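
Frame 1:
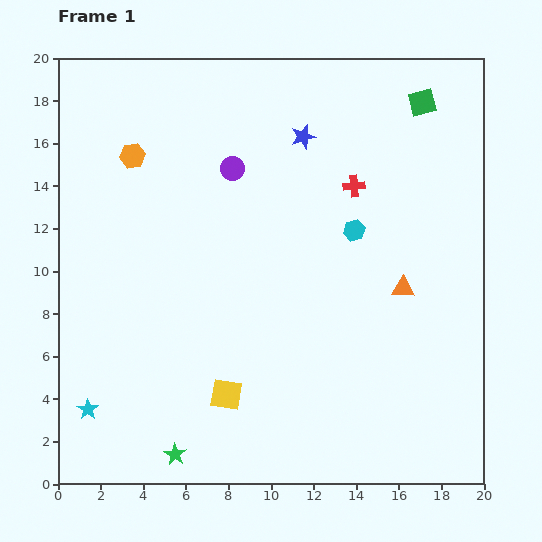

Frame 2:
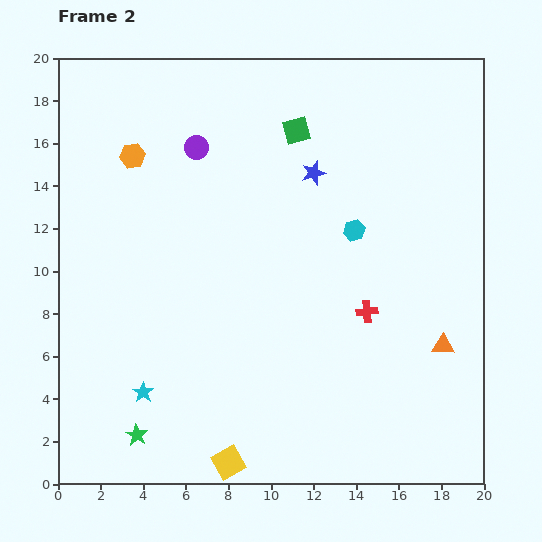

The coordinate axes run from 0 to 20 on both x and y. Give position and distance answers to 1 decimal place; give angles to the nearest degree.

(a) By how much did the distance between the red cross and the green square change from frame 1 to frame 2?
+4.1

Distance in frame 1: 5.0. Distance in frame 2: 9.1.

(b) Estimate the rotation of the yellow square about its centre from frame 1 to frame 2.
39° counter-clockwise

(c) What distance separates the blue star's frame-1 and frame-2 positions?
1.8

The blue star moved from (11.5, 16.3) to (12.0, 14.6), a distance of √(0.5² + 1.7²) ≈ 1.8.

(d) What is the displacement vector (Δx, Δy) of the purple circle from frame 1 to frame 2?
(-1.7, 1.0)

The purple circle was at (8.2, 14.8) in frame 1 and (6.5, 15.8) in frame 2.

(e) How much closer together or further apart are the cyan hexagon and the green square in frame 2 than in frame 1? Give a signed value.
-1.4

Distance in frame 1: 6.8. Distance in frame 2: 5.4.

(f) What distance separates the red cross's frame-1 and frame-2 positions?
5.9

The red cross moved from (13.9, 14.0) to (14.5, 8.1), a distance of √(0.6² + 5.9²) ≈ 5.9.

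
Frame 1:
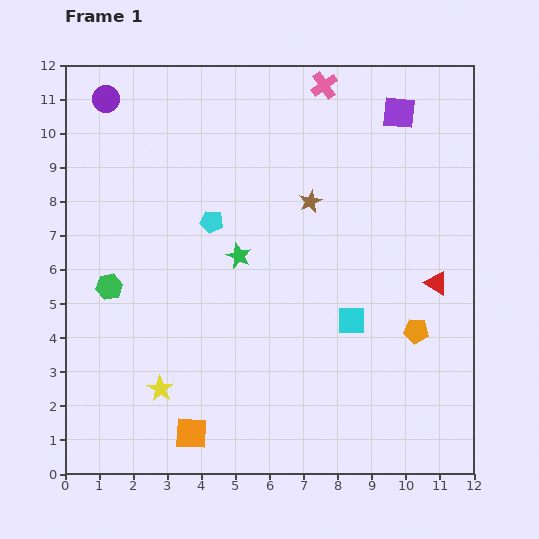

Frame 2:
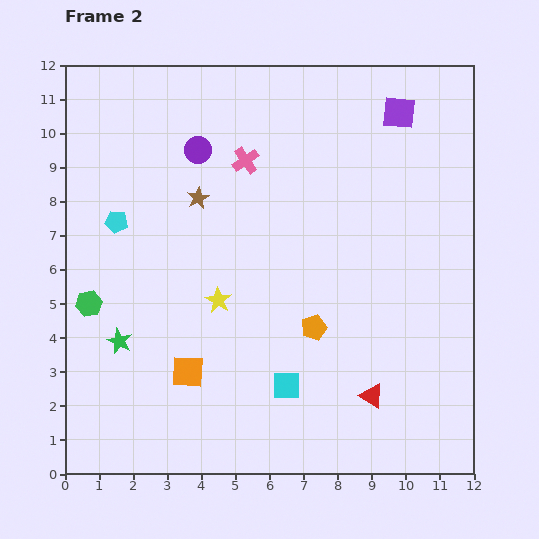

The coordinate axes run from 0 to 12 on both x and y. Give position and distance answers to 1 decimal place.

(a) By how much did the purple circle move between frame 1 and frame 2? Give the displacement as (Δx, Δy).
(2.7, -1.5)

The purple circle was at (1.2, 11.0) in frame 1 and (3.9, 9.5) in frame 2.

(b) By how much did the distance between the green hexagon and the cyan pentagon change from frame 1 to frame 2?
-1.1

Distance in frame 1: 3.6. Distance in frame 2: 2.5.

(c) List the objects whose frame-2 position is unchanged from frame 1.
the purple square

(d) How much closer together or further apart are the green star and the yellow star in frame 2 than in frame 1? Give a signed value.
-1.4

Distance in frame 1: 4.5. Distance in frame 2: 3.1.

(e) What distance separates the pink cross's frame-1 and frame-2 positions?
3.2

The pink cross moved from (7.6, 11.4) to (5.3, 9.2), a distance of √(2.3² + 2.2²) ≈ 3.2.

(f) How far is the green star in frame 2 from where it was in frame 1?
4.3

The green star moved from (5.1, 6.4) to (1.6, 3.9), a distance of √(3.5² + 2.5²) ≈ 4.3.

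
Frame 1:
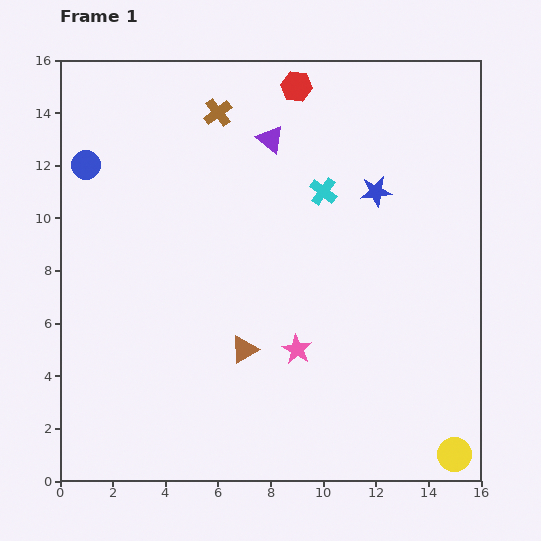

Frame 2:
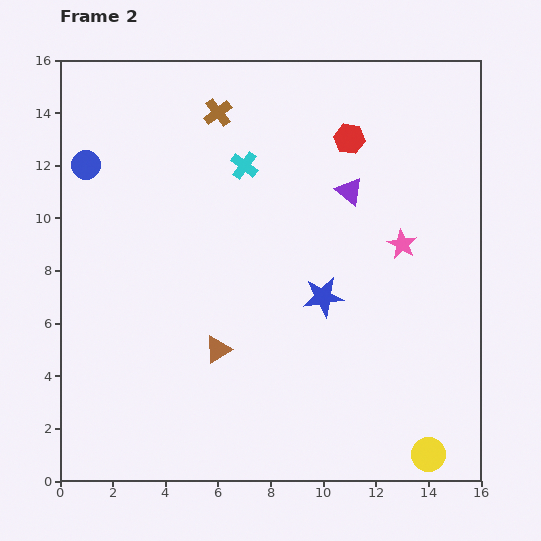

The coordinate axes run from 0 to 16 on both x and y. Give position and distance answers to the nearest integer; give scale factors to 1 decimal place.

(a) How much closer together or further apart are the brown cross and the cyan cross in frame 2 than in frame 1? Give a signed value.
-3

Distance in frame 1: 5. Distance in frame 2: 2.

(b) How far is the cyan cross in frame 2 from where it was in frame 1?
3

The cyan cross moved from (10, 11) to (7, 12), a distance of √(3² + 1²) ≈ 3.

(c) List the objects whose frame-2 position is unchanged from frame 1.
the blue circle, the brown cross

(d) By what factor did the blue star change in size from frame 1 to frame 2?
1.3×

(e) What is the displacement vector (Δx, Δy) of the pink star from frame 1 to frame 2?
(4, 4)

The pink star was at (9, 5) in frame 1 and (13, 9) in frame 2.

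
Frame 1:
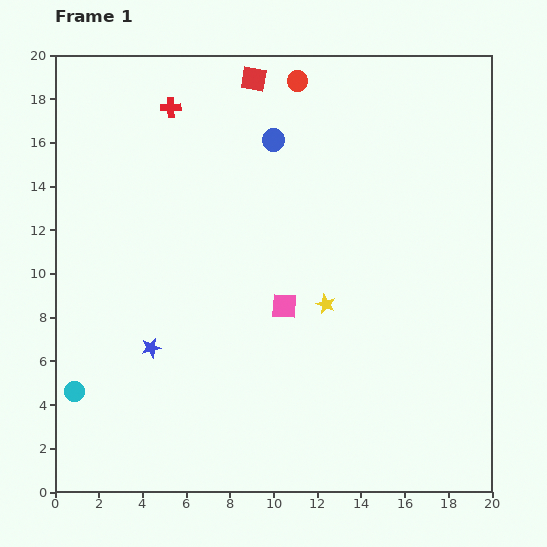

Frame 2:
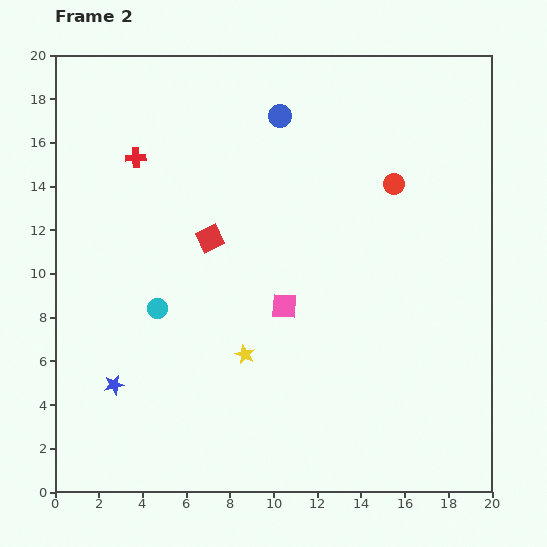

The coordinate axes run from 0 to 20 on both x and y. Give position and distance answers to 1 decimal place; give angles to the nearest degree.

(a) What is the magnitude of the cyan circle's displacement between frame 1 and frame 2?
5.4

The cyan circle moved from (0.9, 4.6) to (4.7, 8.4), a distance of √(3.8² + 3.8²) ≈ 5.4.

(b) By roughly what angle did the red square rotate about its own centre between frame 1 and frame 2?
36° counter-clockwise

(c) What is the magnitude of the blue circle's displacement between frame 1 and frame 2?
1.1

The blue circle moved from (10.0, 16.1) to (10.3, 17.2), a distance of √(0.3² + 1.1²) ≈ 1.1.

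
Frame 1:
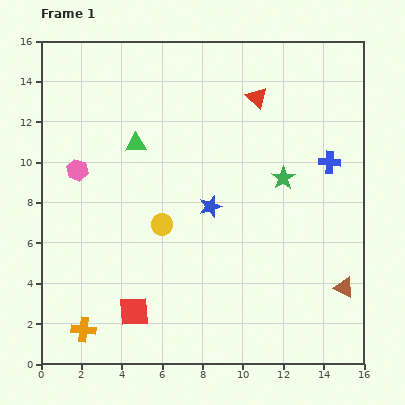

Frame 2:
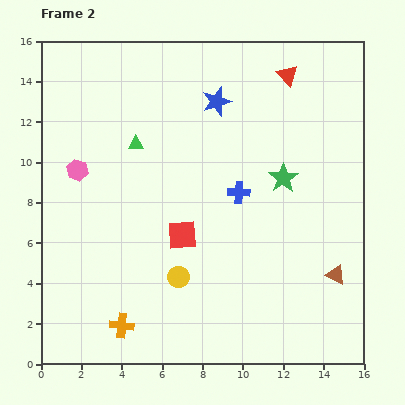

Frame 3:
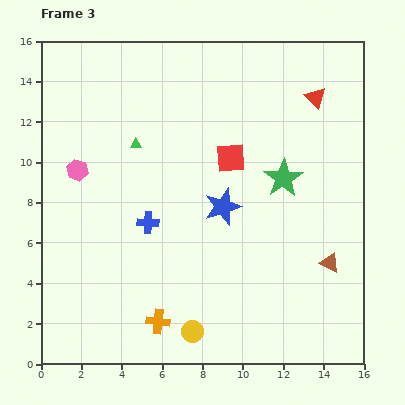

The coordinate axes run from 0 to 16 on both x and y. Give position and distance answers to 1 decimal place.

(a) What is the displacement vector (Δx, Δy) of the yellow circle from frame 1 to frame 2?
(0.8, -2.6)

The yellow circle was at (6.0, 6.9) in frame 1 and (6.8, 4.3) in frame 2.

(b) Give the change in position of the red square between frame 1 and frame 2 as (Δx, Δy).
(2.4, 3.8)

The red square was at (4.6, 2.6) in frame 1 and (7.0, 6.4) in frame 2.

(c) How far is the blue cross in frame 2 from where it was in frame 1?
4.7

The blue cross moved from (14.3, 10.0) to (9.8, 8.5), a distance of √(4.5² + 1.5²) ≈ 4.7.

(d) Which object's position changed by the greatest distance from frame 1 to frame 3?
the blue cross

(moved 9.5; next 9.0)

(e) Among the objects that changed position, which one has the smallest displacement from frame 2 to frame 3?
the brown triangle

(moved 0.7)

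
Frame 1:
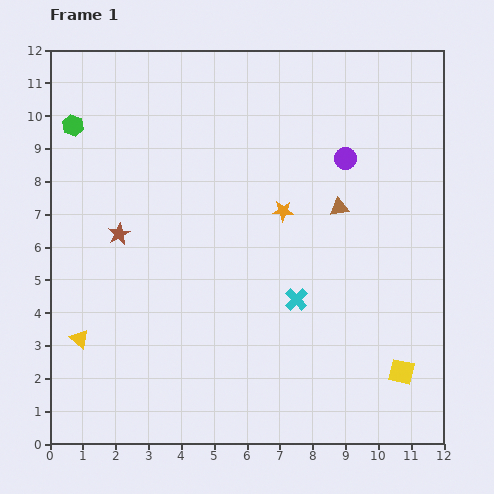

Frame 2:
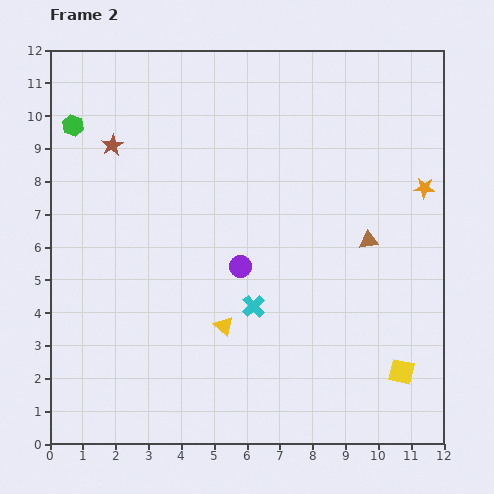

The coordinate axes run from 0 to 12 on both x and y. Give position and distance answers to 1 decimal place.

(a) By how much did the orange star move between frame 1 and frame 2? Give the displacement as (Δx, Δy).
(4.3, 0.7)

The orange star was at (7.1, 7.1) in frame 1 and (11.4, 7.8) in frame 2.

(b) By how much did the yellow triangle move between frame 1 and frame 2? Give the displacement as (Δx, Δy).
(4.4, 0.4)

The yellow triangle was at (0.9, 3.2) in frame 1 and (5.3, 3.6) in frame 2.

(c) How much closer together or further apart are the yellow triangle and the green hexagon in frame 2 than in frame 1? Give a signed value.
+1.1

Distance in frame 1: 6.5. Distance in frame 2: 7.6.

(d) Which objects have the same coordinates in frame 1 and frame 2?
the yellow square, the green hexagon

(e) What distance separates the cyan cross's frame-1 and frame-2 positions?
1.3

The cyan cross moved from (7.5, 4.4) to (6.2, 4.2), a distance of √(1.3² + 0.2²) ≈ 1.3.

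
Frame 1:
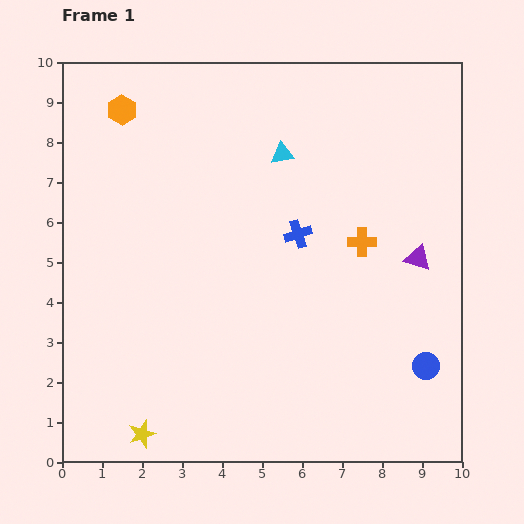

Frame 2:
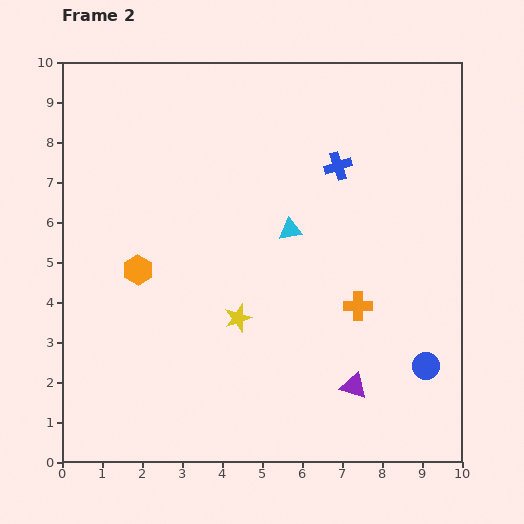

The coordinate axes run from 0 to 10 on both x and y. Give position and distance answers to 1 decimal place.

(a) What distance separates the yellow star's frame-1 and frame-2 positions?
3.8

The yellow star moved from (2.0, 0.7) to (4.4, 3.6), a distance of √(2.4² + 2.9²) ≈ 3.8.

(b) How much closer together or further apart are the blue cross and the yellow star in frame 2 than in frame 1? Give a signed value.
-1.8

Distance in frame 1: 6.3. Distance in frame 2: 4.5.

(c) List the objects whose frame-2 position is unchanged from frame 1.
the blue circle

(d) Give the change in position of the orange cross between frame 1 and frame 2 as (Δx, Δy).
(-0.1, -1.6)

The orange cross was at (7.5, 5.5) in frame 1 and (7.4, 3.9) in frame 2.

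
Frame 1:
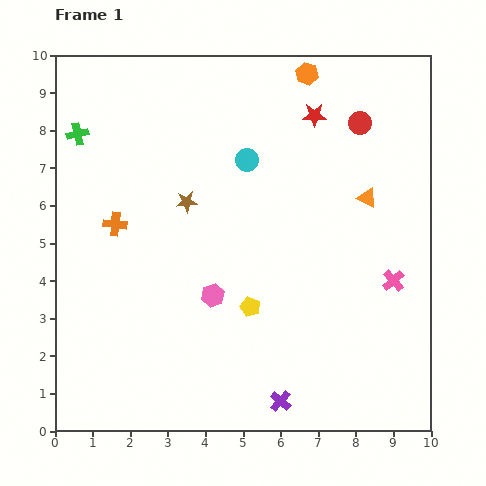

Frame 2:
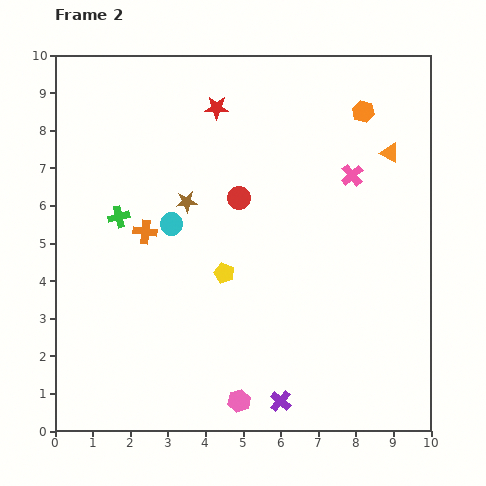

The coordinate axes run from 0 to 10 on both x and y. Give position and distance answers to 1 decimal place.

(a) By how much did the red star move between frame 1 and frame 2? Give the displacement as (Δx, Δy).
(-2.6, 0.2)

The red star was at (6.9, 8.4) in frame 1 and (4.3, 8.6) in frame 2.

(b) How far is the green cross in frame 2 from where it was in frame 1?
2.5

The green cross moved from (0.6, 7.9) to (1.7, 5.7), a distance of √(1.1² + 2.2²) ≈ 2.5.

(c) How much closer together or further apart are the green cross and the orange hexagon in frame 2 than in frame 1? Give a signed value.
+0.8

Distance in frame 1: 6.3. Distance in frame 2: 7.1.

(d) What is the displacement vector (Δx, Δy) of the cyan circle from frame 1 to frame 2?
(-2.0, -1.7)

The cyan circle was at (5.1, 7.2) in frame 1 and (3.1, 5.5) in frame 2.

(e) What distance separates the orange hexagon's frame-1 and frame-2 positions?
1.8

The orange hexagon moved from (6.7, 9.5) to (8.2, 8.5), a distance of √(1.5² + 1.0²) ≈ 1.8.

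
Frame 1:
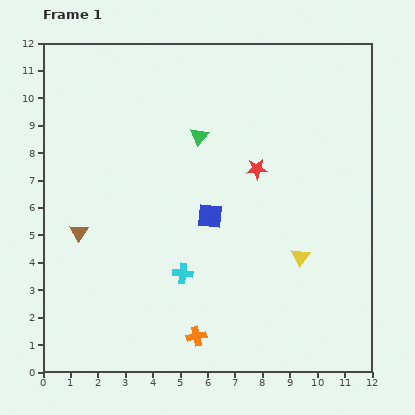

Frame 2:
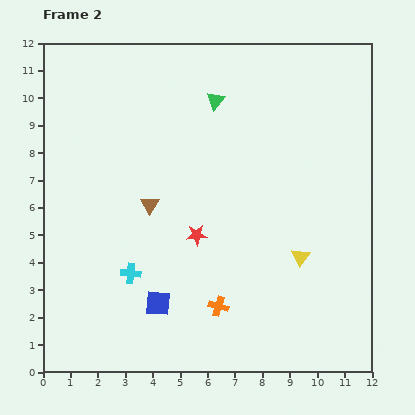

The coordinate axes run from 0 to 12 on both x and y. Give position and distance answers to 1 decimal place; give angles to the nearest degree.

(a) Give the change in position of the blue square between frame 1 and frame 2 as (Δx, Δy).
(-1.9, -3.2)

The blue square was at (6.1, 5.7) in frame 1 and (4.2, 2.5) in frame 2.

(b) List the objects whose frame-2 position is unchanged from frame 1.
the yellow triangle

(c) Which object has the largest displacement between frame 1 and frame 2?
the blue square

(moved 3.7; next 3.3)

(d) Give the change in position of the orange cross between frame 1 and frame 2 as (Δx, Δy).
(0.8, 1.1)

The orange cross was at (5.6, 1.3) in frame 1 and (6.4, 2.4) in frame 2.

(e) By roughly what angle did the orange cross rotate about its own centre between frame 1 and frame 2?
28° clockwise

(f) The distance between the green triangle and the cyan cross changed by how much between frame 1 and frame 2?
+2.0

Distance in frame 1: 5.0. Distance in frame 2: 7.0.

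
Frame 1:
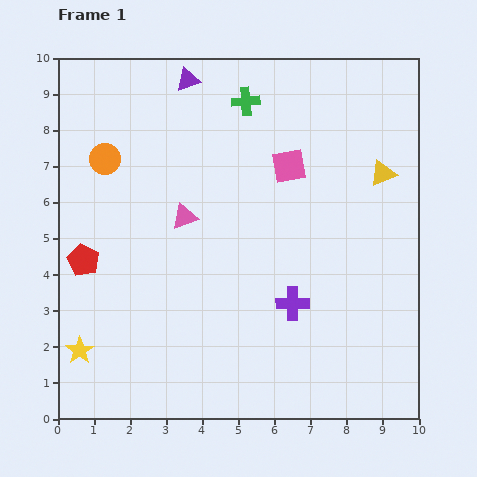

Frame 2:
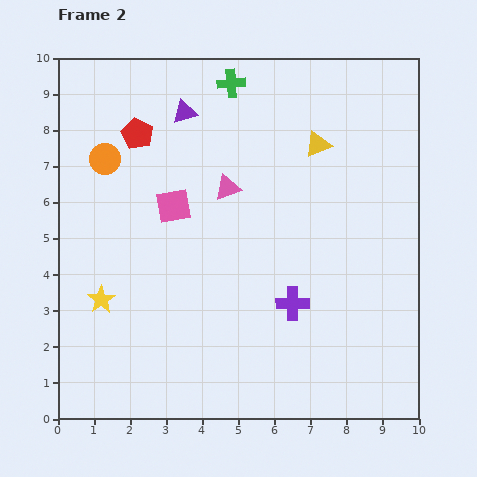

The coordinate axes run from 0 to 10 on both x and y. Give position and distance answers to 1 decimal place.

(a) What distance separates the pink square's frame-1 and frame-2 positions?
3.4

The pink square moved from (6.4, 7.0) to (3.2, 5.9), a distance of √(3.2² + 1.1²) ≈ 3.4.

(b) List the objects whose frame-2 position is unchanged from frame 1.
the purple cross, the orange circle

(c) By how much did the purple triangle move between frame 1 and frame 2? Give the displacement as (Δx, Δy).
(-0.1, -0.9)

The purple triangle was at (3.6, 9.4) in frame 1 and (3.5, 8.5) in frame 2.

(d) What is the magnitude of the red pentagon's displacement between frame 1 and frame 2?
3.8

The red pentagon moved from (0.7, 4.4) to (2.2, 7.9), a distance of √(1.5² + 3.5²) ≈ 3.8.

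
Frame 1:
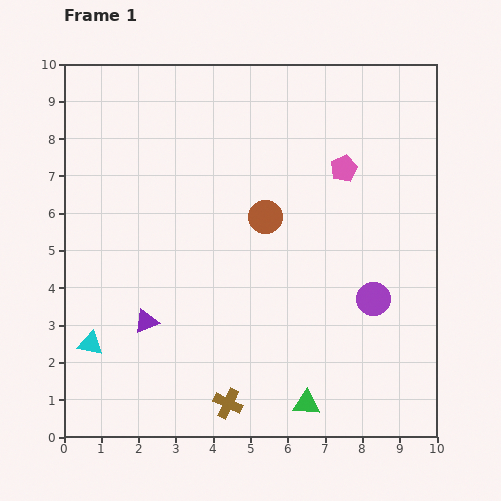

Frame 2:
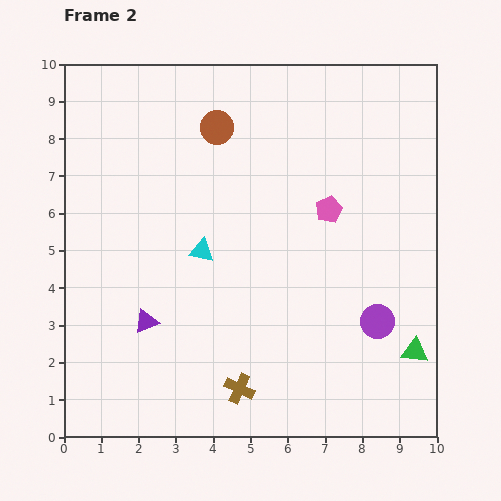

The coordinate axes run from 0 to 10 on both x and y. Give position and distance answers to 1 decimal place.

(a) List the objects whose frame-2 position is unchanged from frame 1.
the purple triangle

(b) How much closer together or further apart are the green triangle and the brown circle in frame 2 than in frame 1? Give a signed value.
+2.9

Distance in frame 1: 5.1. Distance in frame 2: 8.0.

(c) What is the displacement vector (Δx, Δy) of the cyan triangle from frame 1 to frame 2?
(3.0, 2.5)

The cyan triangle was at (0.7, 2.5) in frame 1 and (3.7, 5.0) in frame 2.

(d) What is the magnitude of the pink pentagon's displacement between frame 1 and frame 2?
1.2

The pink pentagon moved from (7.5, 7.2) to (7.1, 6.1), a distance of √(0.4² + 1.1²) ≈ 1.2.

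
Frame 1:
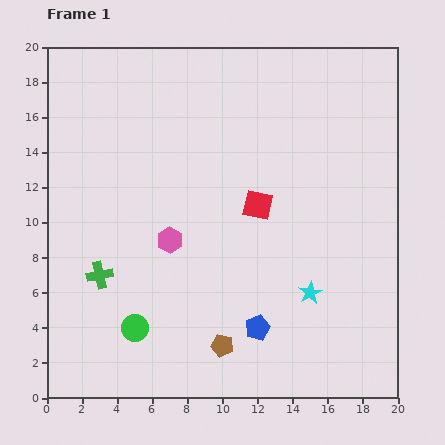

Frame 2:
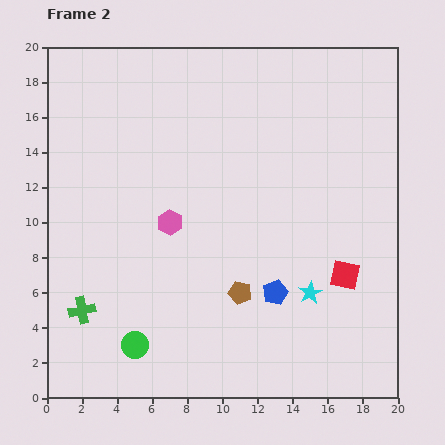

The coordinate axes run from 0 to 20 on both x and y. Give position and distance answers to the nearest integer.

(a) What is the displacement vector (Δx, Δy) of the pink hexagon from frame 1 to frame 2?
(0, 1)

The pink hexagon was at (7, 9) in frame 1 and (7, 10) in frame 2.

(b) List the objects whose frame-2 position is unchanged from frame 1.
the cyan star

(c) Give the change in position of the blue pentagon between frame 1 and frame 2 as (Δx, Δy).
(1, 2)

The blue pentagon was at (12, 4) in frame 1 and (13, 6) in frame 2.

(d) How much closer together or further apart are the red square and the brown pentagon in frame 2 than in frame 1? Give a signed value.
-2

Distance in frame 1: 8. Distance in frame 2: 6.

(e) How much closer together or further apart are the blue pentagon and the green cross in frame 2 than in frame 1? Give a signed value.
+2

Distance in frame 1: 9. Distance in frame 2: 11.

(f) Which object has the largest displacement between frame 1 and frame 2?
the red square

(moved 6; next 3)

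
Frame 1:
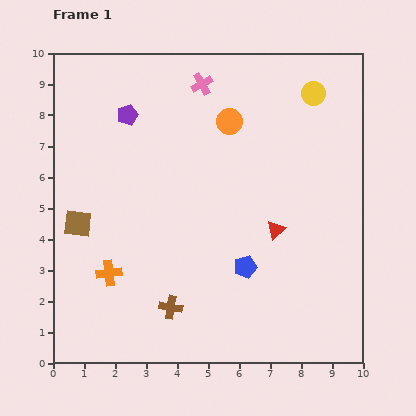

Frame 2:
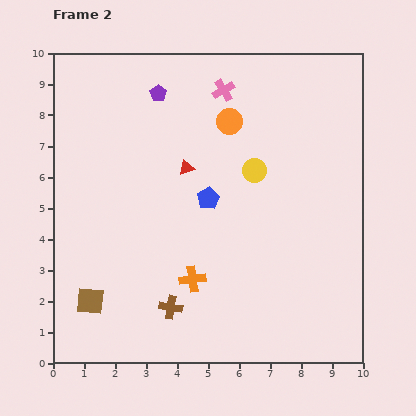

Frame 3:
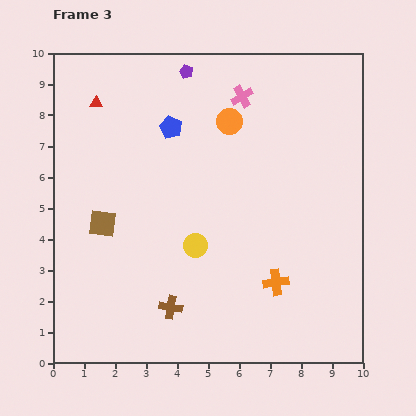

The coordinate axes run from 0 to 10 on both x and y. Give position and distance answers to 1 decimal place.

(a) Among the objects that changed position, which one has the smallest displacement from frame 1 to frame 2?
the pink cross

(moved 0.7)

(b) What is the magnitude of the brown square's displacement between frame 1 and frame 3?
0.8

The brown square moved from (0.8, 4.5) to (1.6, 4.5), a distance of √(0.8² + 0.0²) ≈ 0.8.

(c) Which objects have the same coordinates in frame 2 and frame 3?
the orange circle, the brown cross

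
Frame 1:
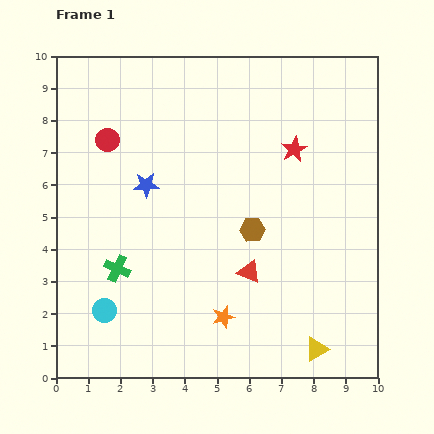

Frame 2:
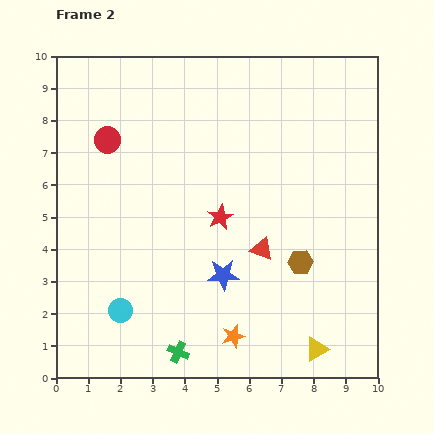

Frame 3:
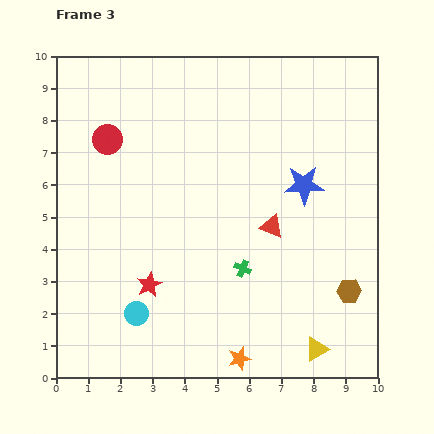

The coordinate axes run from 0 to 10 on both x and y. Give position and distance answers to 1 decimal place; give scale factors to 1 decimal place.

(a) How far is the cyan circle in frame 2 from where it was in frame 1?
0.5

The cyan circle moved from (1.5, 2.1) to (2.0, 2.1), a distance of √(0.5² + 0.0²) ≈ 0.5.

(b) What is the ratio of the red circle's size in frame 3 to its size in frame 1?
1.3×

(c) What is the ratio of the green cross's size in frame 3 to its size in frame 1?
0.7×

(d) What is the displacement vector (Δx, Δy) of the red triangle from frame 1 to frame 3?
(0.7, 1.4)

The red triangle was at (6.0, 3.3) in frame 1 and (6.7, 4.7) in frame 3.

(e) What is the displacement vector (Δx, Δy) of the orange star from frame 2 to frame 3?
(0.2, -0.7)

The orange star was at (5.5, 1.3) in frame 2 and (5.7, 0.6) in frame 3.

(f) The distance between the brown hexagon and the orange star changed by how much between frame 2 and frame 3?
+0.9

Distance in frame 2: 3.1. Distance in frame 3: 4.0.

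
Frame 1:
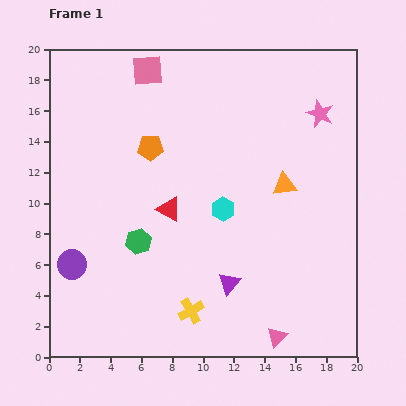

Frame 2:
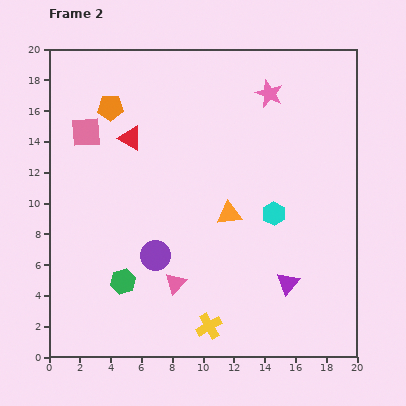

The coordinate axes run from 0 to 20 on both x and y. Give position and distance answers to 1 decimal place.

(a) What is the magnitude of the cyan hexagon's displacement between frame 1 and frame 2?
3.3

The cyan hexagon moved from (11.3, 9.6) to (14.6, 9.3), a distance of √(3.3² + 0.3²) ≈ 3.3.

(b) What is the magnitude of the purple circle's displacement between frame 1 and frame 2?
5.4

The purple circle moved from (1.5, 6.0) to (6.9, 6.6), a distance of √(5.4² + 0.6²) ≈ 5.4.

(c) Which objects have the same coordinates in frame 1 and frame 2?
none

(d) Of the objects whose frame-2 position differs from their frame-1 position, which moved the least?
the yellow cross

(moved 1.6)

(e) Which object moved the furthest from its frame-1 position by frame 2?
the pink triangle

(moved 7.5; next 5.7)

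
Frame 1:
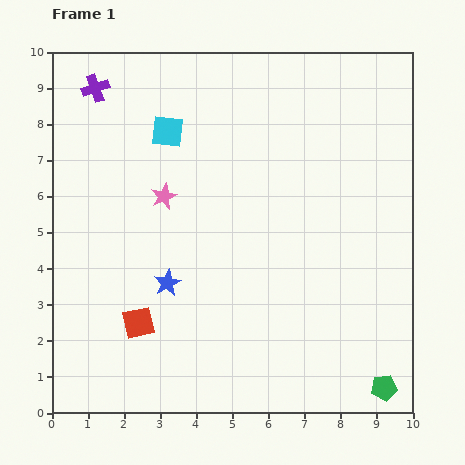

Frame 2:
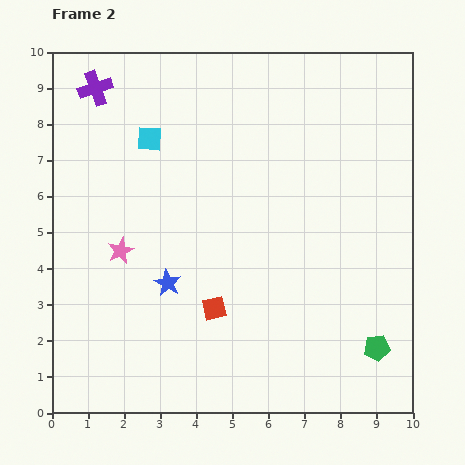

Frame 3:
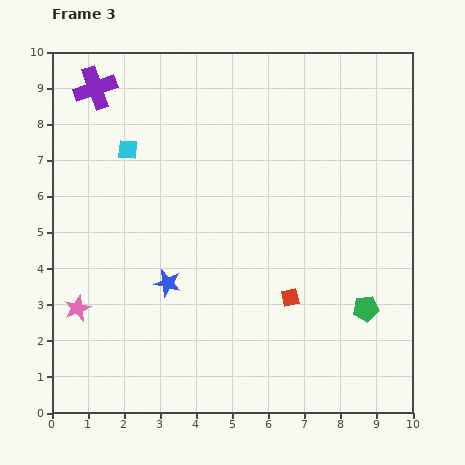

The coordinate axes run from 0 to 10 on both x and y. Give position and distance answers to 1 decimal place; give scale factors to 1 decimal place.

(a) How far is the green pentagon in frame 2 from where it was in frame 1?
1.1

The green pentagon moved from (9.2, 0.7) to (9.0, 1.8), a distance of √(0.2² + 1.1²) ≈ 1.1.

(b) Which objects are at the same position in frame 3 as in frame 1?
the blue star, the purple cross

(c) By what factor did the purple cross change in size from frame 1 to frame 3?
1.5×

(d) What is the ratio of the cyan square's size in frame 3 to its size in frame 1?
0.6×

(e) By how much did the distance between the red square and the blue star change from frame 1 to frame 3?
+2.0

Distance in frame 1: 1.4. Distance in frame 3: 3.4.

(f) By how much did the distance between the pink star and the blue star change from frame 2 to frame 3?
+1.0

Distance in frame 2: 1.6. Distance in frame 3: 2.6.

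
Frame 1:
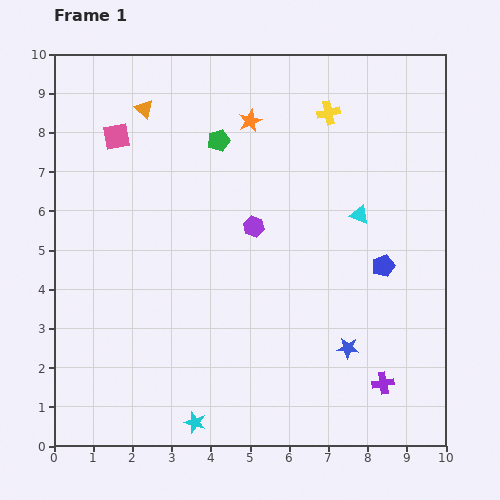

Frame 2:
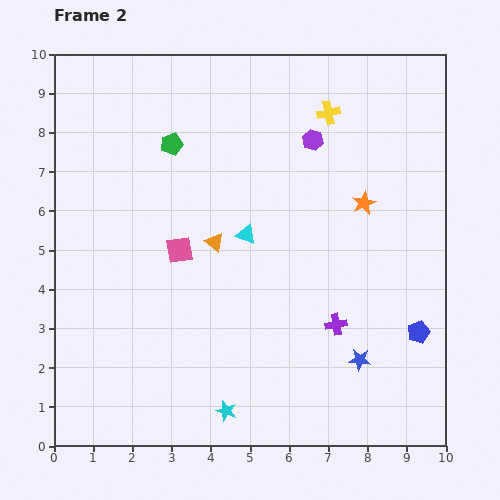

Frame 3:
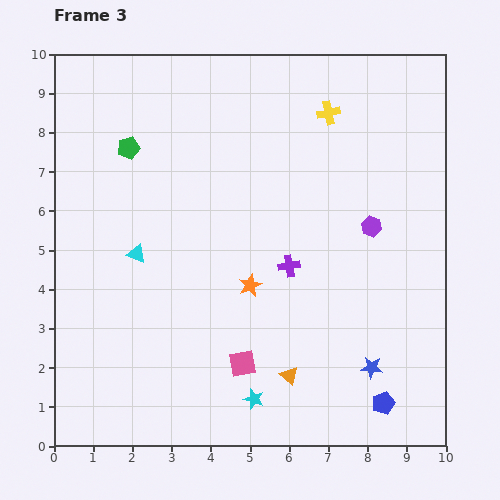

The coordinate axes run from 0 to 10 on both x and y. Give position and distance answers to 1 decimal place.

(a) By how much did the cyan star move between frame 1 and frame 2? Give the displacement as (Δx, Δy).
(0.8, 0.3)

The cyan star was at (3.6, 0.6) in frame 1 and (4.4, 0.9) in frame 2.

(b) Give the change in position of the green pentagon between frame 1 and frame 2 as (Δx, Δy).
(-1.2, -0.1)

The green pentagon was at (4.2, 7.8) in frame 1 and (3.0, 7.7) in frame 2.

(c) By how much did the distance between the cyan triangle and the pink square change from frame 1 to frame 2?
-4.8

Distance in frame 1: 6.5. Distance in frame 2: 1.7.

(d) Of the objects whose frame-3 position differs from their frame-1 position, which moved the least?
the blue star

(moved 0.8)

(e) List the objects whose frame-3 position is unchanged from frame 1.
the yellow cross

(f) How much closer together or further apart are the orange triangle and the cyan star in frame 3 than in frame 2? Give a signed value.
-3.2

Distance in frame 2: 4.3. Distance in frame 3: 1.1.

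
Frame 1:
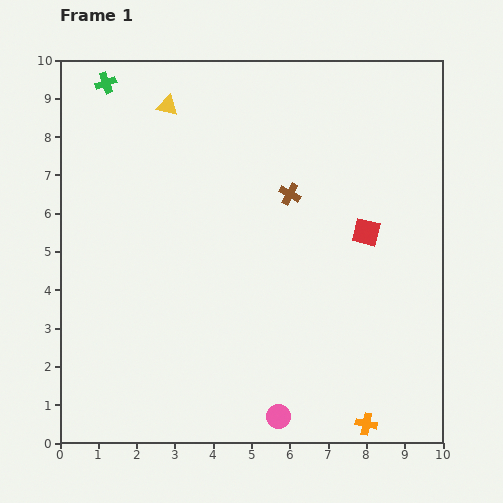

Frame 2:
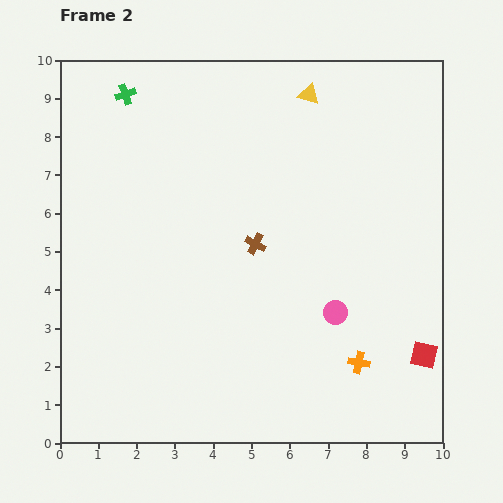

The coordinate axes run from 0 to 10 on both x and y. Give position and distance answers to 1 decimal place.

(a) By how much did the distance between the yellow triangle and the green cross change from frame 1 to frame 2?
+3.1

Distance in frame 1: 1.7. Distance in frame 2: 4.8.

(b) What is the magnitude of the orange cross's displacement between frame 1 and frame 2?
1.6

The orange cross moved from (8.0, 0.5) to (7.8, 2.1), a distance of √(0.2² + 1.6²) ≈ 1.6.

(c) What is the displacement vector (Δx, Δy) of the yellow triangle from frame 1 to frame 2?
(3.7, 0.3)

The yellow triangle was at (2.8, 8.8) in frame 1 and (6.5, 9.1) in frame 2.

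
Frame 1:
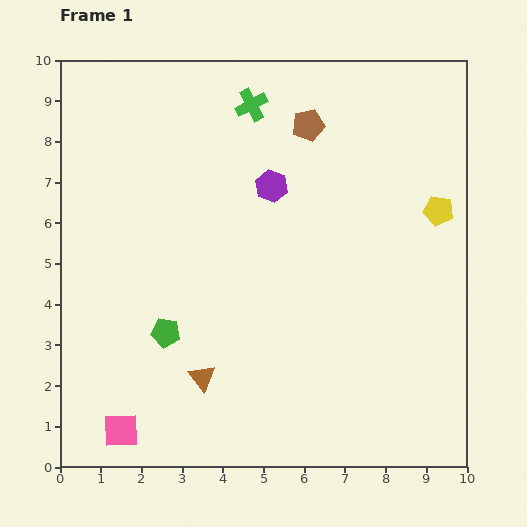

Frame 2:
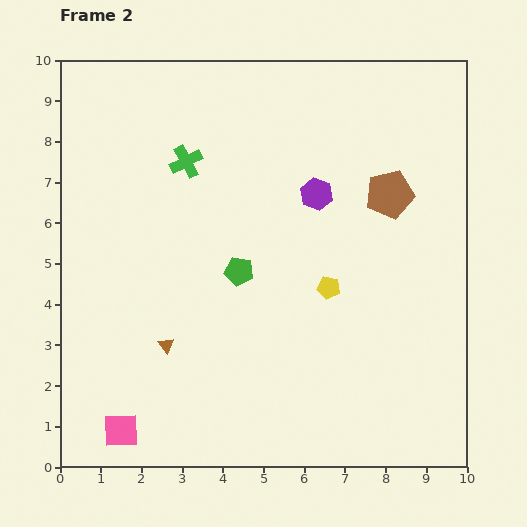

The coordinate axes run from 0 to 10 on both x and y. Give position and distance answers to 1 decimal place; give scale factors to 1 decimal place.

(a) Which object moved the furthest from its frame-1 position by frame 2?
the yellow pentagon

(moved 3.3; next 2.6)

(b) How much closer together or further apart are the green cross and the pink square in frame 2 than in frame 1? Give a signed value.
-1.8

Distance in frame 1: 8.6. Distance in frame 2: 6.8.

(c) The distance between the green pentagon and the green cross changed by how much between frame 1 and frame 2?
-3.0

Distance in frame 1: 6.0. Distance in frame 2: 3.0.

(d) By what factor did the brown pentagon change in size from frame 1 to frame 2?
1.5×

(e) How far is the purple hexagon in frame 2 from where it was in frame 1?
1.1

The purple hexagon moved from (5.2, 6.9) to (6.3, 6.7), a distance of √(1.1² + 0.2²) ≈ 1.1.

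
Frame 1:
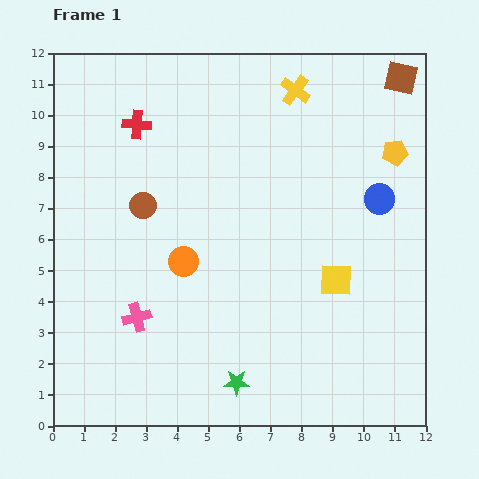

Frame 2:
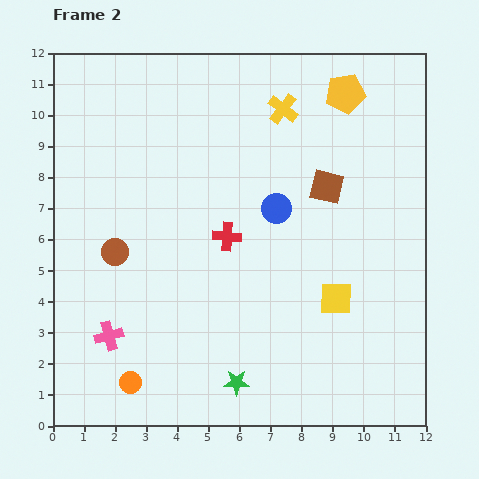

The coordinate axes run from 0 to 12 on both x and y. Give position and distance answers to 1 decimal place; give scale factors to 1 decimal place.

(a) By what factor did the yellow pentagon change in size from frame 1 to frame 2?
1.6×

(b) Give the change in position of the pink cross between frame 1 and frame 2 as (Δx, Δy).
(-0.9, -0.6)

The pink cross was at (2.7, 3.5) in frame 1 and (1.8, 2.9) in frame 2.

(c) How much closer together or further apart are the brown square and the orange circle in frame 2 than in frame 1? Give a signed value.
-0.3

Distance in frame 1: 9.2. Distance in frame 2: 8.9.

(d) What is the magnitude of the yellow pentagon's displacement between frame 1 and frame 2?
2.5

The yellow pentagon moved from (11.0, 8.8) to (9.4, 10.7), a distance of √(1.6² + 1.9²) ≈ 2.5.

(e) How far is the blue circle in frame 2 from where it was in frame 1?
3.3

The blue circle moved from (10.5, 7.3) to (7.2, 7.0), a distance of √(3.3² + 0.3²) ≈ 3.3.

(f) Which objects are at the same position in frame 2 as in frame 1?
the green star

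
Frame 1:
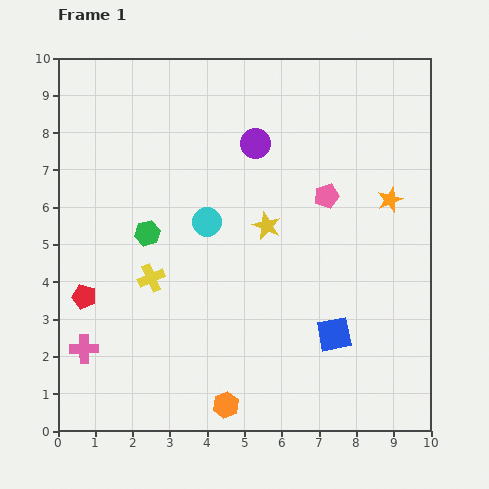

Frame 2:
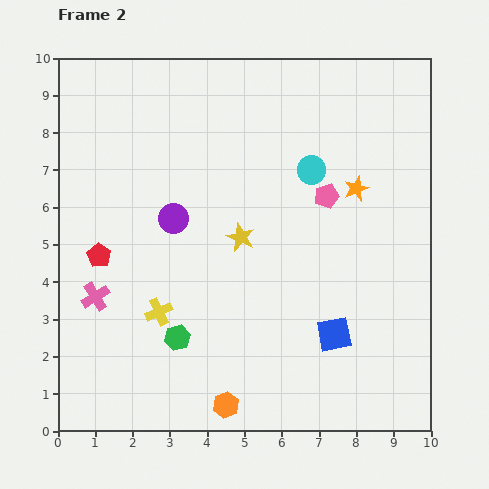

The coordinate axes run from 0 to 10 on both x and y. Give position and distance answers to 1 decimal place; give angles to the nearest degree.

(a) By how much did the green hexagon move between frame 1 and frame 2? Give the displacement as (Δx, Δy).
(0.8, -2.8)

The green hexagon was at (2.4, 5.3) in frame 1 and (3.2, 2.5) in frame 2.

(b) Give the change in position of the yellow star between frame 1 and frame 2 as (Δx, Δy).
(-0.7, -0.3)

The yellow star was at (5.6, 5.5) in frame 1 and (4.9, 5.2) in frame 2.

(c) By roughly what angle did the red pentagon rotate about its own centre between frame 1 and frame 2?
16° clockwise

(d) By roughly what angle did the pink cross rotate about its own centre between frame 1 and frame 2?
30° counter-clockwise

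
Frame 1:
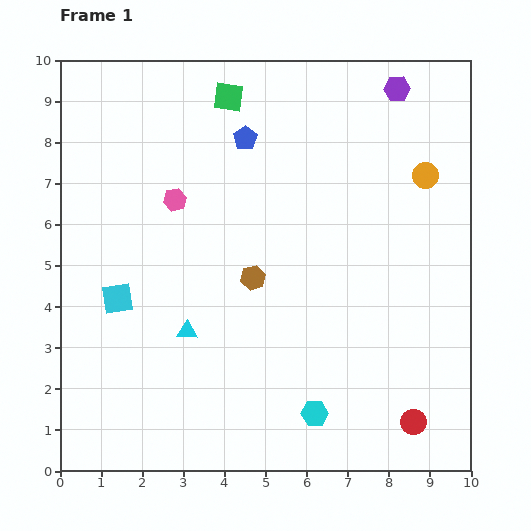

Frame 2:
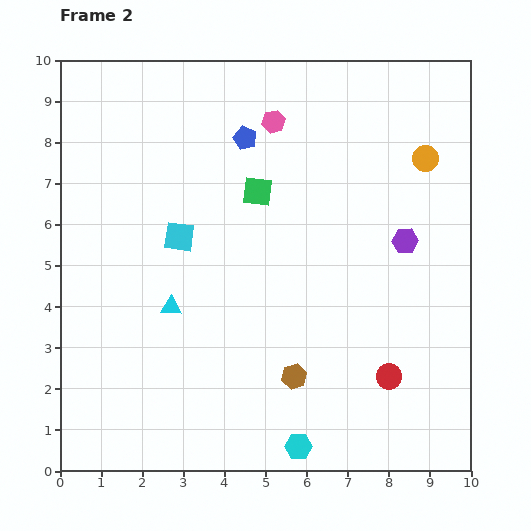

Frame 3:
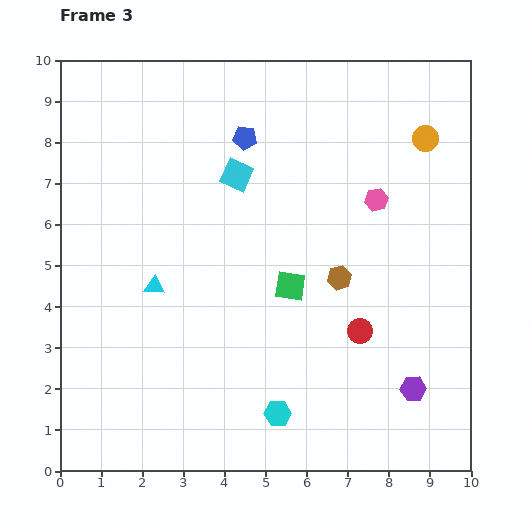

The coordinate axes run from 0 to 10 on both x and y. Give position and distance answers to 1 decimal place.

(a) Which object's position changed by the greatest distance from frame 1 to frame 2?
the purple hexagon

(moved 3.7; next 3.1)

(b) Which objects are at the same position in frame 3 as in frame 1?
the blue pentagon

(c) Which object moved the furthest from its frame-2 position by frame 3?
the purple hexagon

(moved 3.6; next 3.1)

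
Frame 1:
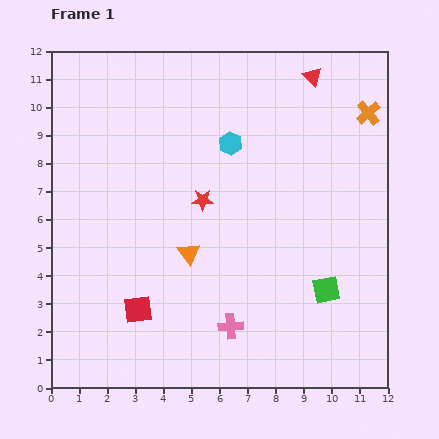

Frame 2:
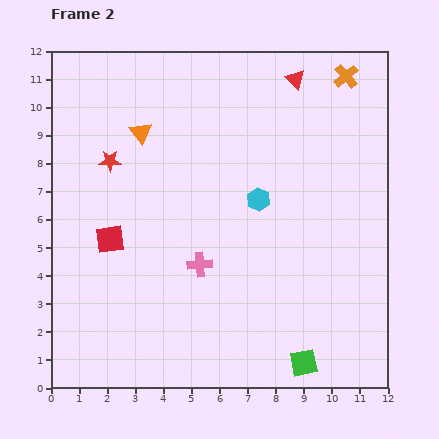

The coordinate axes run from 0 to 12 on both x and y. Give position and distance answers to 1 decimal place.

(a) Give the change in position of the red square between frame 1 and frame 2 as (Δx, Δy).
(-1.0, 2.5)

The red square was at (3.1, 2.8) in frame 1 and (2.1, 5.3) in frame 2.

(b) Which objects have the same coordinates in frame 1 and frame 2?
none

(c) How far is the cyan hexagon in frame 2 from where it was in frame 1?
2.2

The cyan hexagon moved from (6.4, 8.7) to (7.4, 6.7), a distance of √(1.0² + 2.0²) ≈ 2.2.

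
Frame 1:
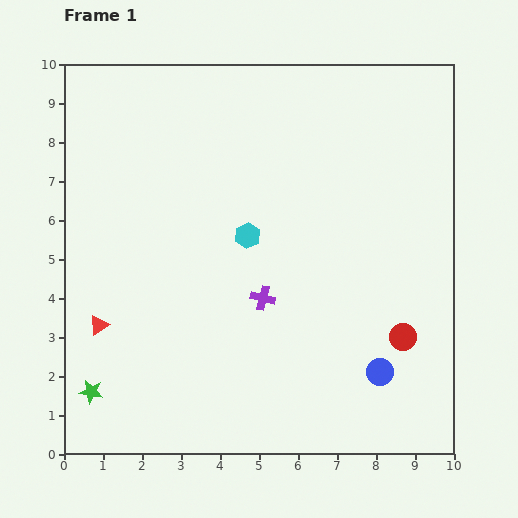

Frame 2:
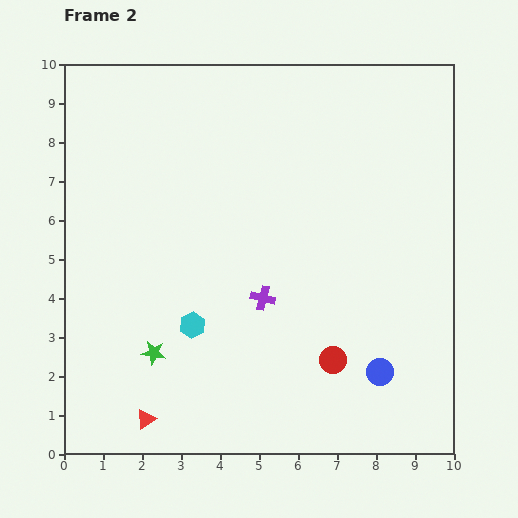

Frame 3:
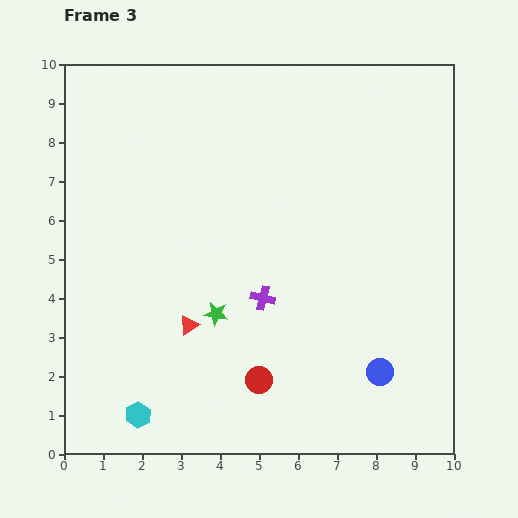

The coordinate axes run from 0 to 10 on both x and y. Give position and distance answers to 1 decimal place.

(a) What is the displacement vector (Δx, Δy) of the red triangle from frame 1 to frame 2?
(1.2, -2.4)

The red triangle was at (0.9, 3.3) in frame 1 and (2.1, 0.9) in frame 2.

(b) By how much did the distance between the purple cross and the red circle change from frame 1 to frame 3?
-1.6

Distance in frame 1: 3.7. Distance in frame 3: 2.1.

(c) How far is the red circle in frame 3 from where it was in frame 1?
3.9

The red circle moved from (8.7, 3.0) to (5.0, 1.9), a distance of √(3.7² + 1.1²) ≈ 3.9.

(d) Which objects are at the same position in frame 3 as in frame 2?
the purple cross, the blue circle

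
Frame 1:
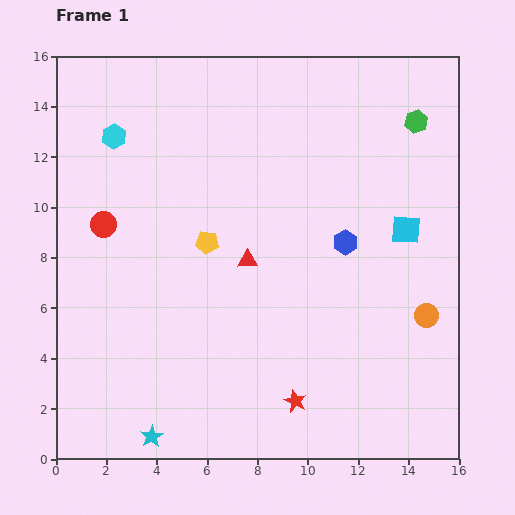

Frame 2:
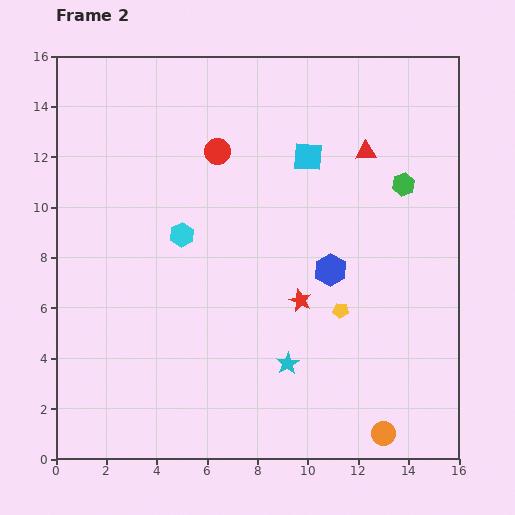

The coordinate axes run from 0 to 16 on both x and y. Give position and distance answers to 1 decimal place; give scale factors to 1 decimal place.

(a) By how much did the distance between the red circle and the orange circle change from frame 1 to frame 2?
-0.3

Distance in frame 1: 13.3. Distance in frame 2: 13.0.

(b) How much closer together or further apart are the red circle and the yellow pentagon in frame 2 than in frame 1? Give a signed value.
+3.8

Distance in frame 1: 4.2. Distance in frame 2: 8.0.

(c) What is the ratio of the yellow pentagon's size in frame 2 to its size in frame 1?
0.7×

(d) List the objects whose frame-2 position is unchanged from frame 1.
none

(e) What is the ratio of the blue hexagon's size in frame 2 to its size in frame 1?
1.3×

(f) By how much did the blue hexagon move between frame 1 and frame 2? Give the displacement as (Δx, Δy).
(-0.6, -1.1)

The blue hexagon was at (11.5, 8.6) in frame 1 and (10.9, 7.5) in frame 2.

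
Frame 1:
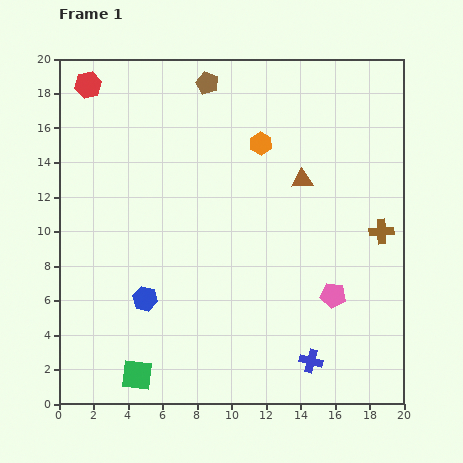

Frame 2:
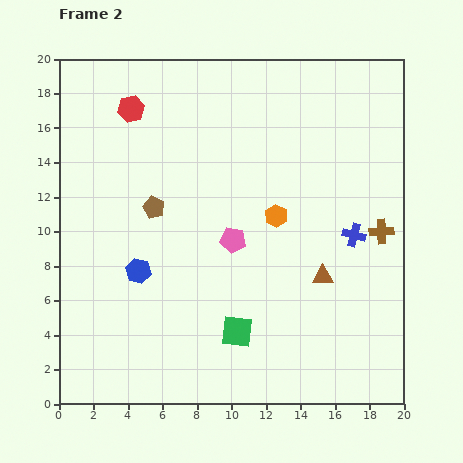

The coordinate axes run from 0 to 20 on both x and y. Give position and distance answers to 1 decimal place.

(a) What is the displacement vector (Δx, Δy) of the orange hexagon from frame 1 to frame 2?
(0.9, -4.2)

The orange hexagon was at (11.7, 15.1) in frame 1 and (12.6, 10.9) in frame 2.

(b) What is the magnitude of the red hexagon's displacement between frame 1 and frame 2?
2.9

The red hexagon moved from (1.7, 18.5) to (4.2, 17.1), a distance of √(2.5² + 1.4²) ≈ 2.9.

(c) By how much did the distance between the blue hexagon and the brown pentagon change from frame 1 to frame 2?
-9.2

Distance in frame 1: 13.0. Distance in frame 2: 3.8.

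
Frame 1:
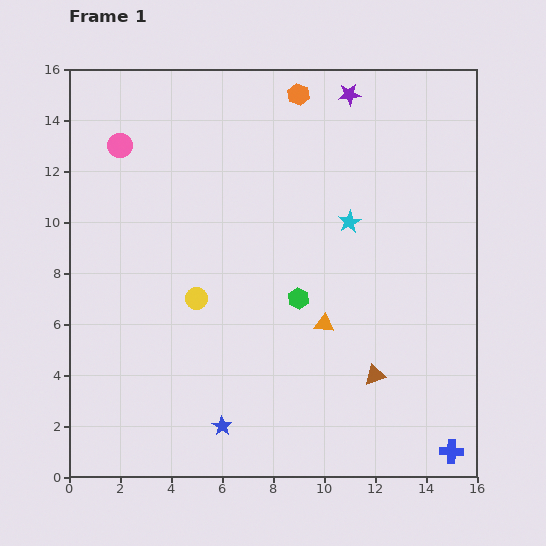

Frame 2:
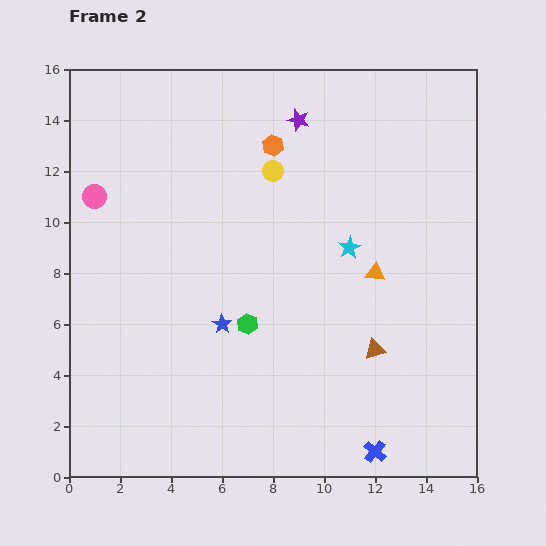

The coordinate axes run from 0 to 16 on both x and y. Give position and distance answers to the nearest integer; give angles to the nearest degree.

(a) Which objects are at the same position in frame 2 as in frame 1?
none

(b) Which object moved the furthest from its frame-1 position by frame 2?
the yellow circle

(moved 6; next 4)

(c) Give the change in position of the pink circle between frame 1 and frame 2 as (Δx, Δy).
(-1, -2)

The pink circle was at (2, 13) in frame 1 and (1, 11) in frame 2.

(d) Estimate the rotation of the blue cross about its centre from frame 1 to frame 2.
39° clockwise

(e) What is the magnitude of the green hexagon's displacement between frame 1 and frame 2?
2

The green hexagon moved from (9, 7) to (7, 6), a distance of √(2² + 1²) ≈ 2.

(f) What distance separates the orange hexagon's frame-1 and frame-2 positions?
2

The orange hexagon moved from (9, 15) to (8, 13), a distance of √(1² + 2²) ≈ 2.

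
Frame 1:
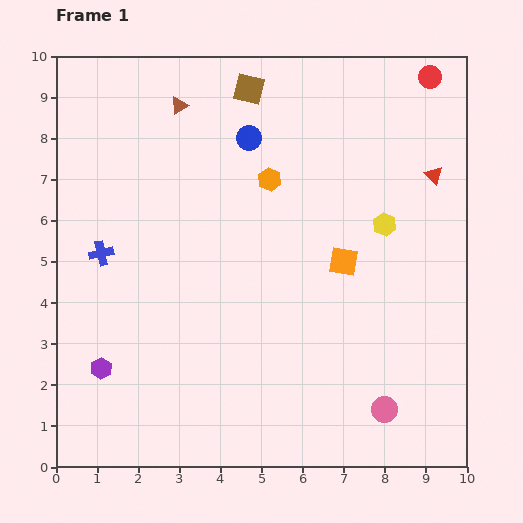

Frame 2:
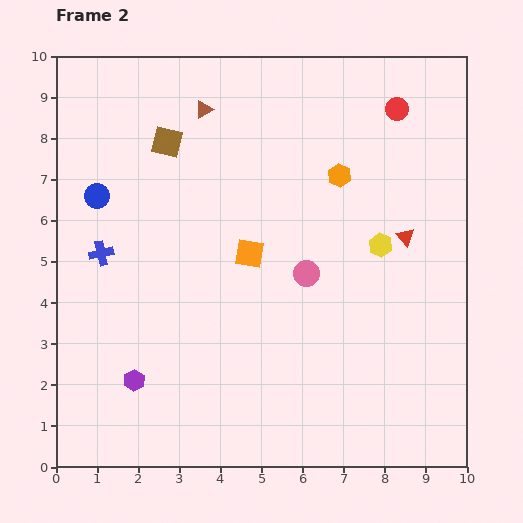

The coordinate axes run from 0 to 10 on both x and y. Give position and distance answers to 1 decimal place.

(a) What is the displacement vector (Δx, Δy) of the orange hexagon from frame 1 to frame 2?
(1.7, 0.1)

The orange hexagon was at (5.2, 7.0) in frame 1 and (6.9, 7.1) in frame 2.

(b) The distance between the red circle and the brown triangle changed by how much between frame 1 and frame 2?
-1.4

Distance in frame 1: 6.1. Distance in frame 2: 4.7.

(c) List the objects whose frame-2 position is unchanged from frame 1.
the blue cross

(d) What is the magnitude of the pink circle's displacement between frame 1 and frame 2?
3.8

The pink circle moved from (8.0, 1.4) to (6.1, 4.7), a distance of √(1.9² + 3.3²) ≈ 3.8.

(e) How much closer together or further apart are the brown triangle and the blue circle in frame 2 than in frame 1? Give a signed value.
+1.4

Distance in frame 1: 1.9. Distance in frame 2: 3.3.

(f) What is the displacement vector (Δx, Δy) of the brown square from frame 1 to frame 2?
(-2.0, -1.3)

The brown square was at (4.7, 9.2) in frame 1 and (2.7, 7.9) in frame 2.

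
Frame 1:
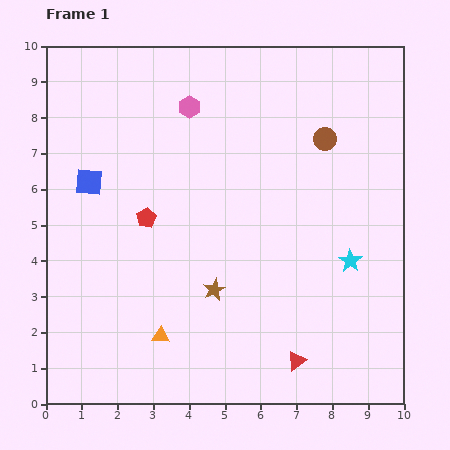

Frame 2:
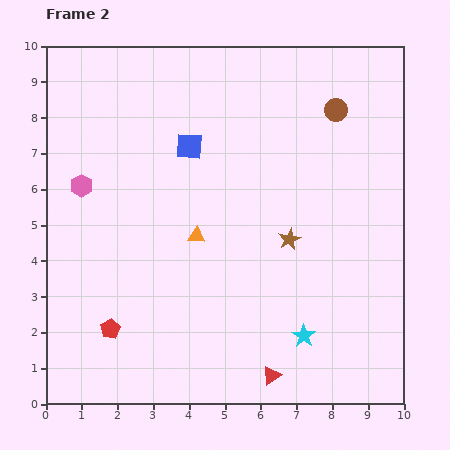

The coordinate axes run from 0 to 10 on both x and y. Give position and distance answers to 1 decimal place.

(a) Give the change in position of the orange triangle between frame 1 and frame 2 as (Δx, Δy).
(1.0, 2.8)

The orange triangle was at (3.2, 1.9) in frame 1 and (4.2, 4.7) in frame 2.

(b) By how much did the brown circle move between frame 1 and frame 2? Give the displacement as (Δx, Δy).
(0.3, 0.8)

The brown circle was at (7.8, 7.4) in frame 1 and (8.1, 8.2) in frame 2.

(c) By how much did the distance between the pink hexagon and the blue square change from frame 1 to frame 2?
-0.3

Distance in frame 1: 3.5. Distance in frame 2: 3.2.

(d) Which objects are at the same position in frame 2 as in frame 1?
none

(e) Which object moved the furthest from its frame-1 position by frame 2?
the pink hexagon

(moved 3.7; next 3.3)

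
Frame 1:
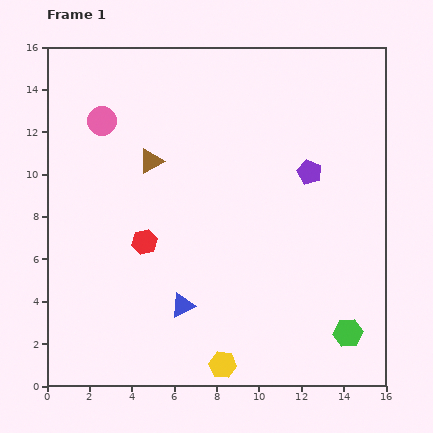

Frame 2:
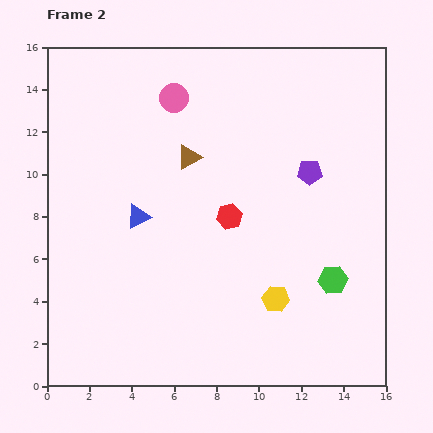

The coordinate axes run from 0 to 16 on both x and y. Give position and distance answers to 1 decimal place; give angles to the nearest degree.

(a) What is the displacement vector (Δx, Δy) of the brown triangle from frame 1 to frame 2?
(1.8, 0.2)

The brown triangle was at (4.9, 10.6) in frame 1 and (6.7, 10.8) in frame 2.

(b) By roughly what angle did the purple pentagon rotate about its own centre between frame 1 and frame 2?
22° counter-clockwise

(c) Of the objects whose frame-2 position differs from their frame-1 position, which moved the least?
the brown triangle

(moved 1.8)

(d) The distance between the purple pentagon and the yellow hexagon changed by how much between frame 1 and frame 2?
-3.8

Distance in frame 1: 10.0. Distance in frame 2: 6.2.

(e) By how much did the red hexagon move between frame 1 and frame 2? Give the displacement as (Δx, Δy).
(4.0, 1.2)

The red hexagon was at (4.6, 6.8) in frame 1 and (8.6, 8.0) in frame 2.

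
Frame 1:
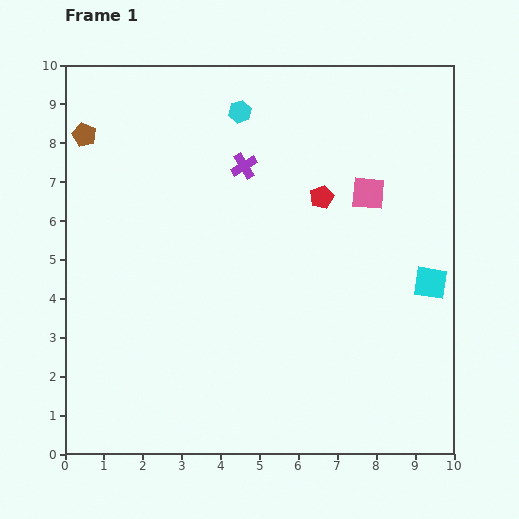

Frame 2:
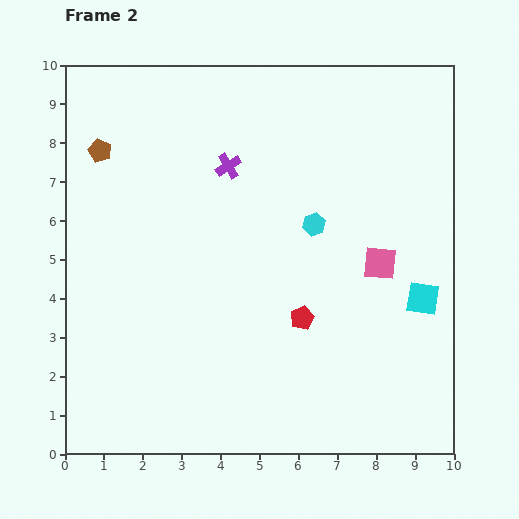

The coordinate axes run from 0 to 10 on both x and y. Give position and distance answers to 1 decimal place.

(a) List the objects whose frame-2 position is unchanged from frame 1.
none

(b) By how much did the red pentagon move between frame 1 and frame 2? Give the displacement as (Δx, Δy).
(-0.5, -3.1)

The red pentagon was at (6.6, 6.6) in frame 1 and (6.1, 3.5) in frame 2.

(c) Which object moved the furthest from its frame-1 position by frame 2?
the cyan hexagon

(moved 3.5; next 3.1)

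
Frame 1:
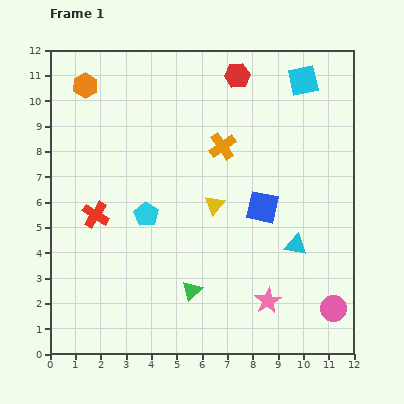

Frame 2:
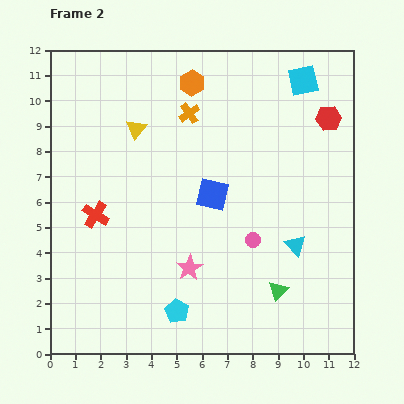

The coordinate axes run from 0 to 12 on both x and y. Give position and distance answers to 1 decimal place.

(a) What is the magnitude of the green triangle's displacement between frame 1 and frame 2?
3.4

The green triangle moved from (5.6, 2.5) to (9.0, 2.5), a distance of √(3.4² + 0.0²) ≈ 3.4.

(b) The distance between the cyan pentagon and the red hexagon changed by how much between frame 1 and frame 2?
+3.1

Distance in frame 1: 6.6. Distance in frame 2: 9.7.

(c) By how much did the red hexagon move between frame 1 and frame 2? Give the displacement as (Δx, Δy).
(3.6, -1.7)

The red hexagon was at (7.4, 11.0) in frame 1 and (11.0, 9.3) in frame 2.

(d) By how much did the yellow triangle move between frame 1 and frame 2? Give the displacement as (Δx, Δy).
(-3.1, 3.0)

The yellow triangle was at (6.5, 5.9) in frame 1 and (3.4, 8.9) in frame 2.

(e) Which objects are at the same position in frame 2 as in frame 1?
the cyan triangle, the red cross, the cyan square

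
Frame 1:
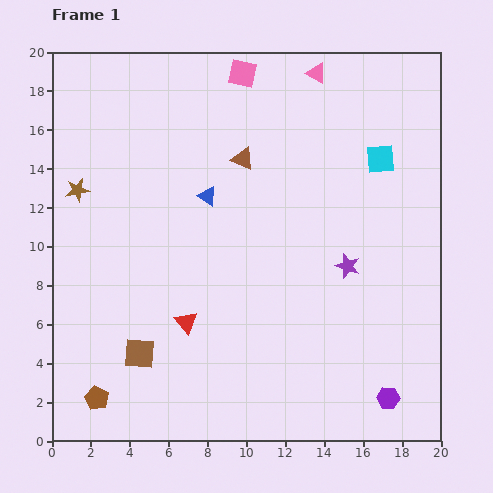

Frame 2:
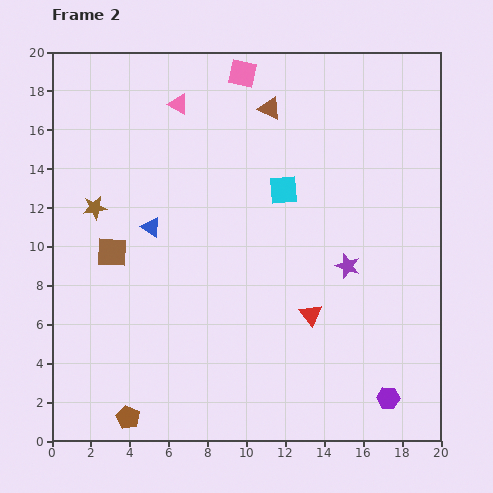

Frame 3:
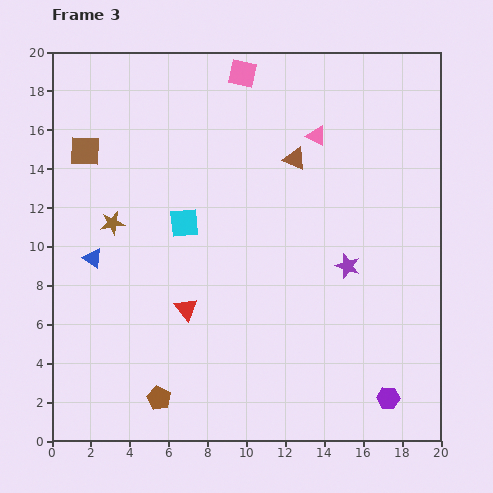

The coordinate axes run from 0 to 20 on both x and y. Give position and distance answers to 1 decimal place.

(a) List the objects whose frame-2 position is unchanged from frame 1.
the pink square, the purple hexagon, the purple star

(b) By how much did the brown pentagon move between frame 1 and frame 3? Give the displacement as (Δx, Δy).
(3.2, 0.0)

The brown pentagon was at (2.3, 2.2) in frame 1 and (5.5, 2.2) in frame 3.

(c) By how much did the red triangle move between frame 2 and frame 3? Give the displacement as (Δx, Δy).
(-6.4, 0.3)

The red triangle was at (13.3, 6.5) in frame 2 and (6.9, 6.8) in frame 3.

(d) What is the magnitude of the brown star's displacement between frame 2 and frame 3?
1.2

The brown star moved from (2.2, 12.0) to (3.1, 11.2), a distance of √(0.9² + 0.8²) ≈ 1.2.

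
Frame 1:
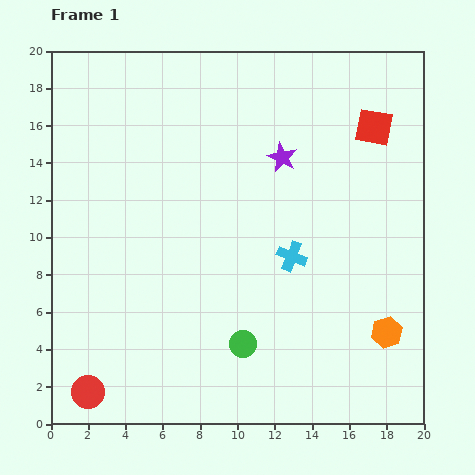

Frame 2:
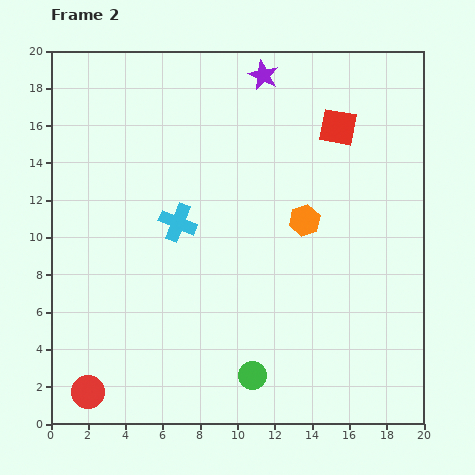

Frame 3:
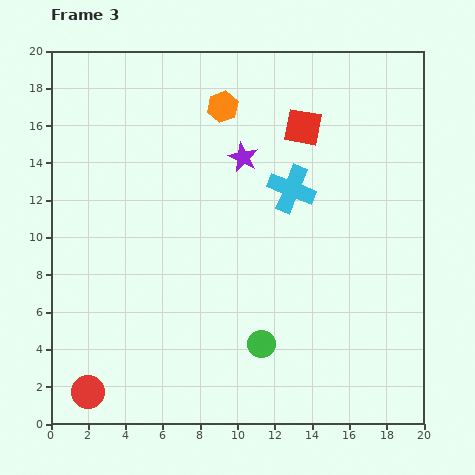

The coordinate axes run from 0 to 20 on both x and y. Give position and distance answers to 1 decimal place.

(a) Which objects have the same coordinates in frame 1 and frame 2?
the red circle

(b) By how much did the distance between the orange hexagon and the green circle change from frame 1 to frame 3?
+5.2

Distance in frame 1: 7.7. Distance in frame 3: 12.9.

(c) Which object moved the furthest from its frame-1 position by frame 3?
the orange hexagon

(moved 15.0; next 3.8)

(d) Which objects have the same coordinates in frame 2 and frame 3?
the red circle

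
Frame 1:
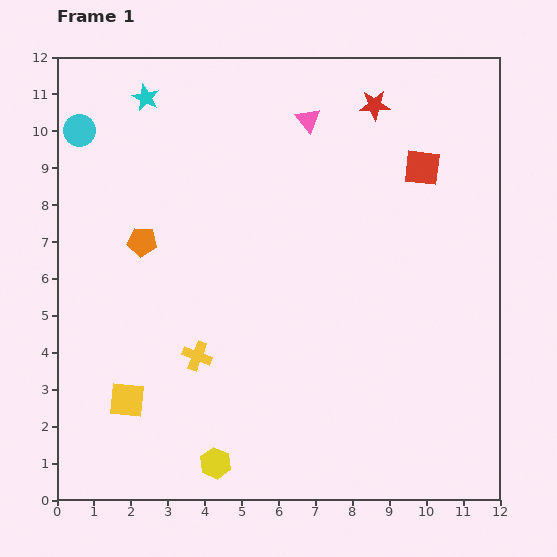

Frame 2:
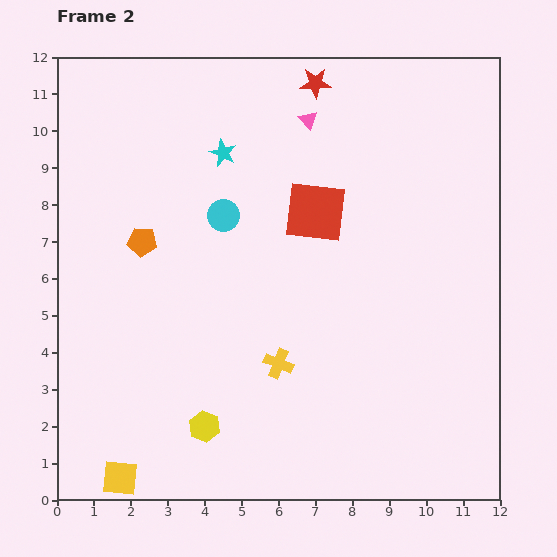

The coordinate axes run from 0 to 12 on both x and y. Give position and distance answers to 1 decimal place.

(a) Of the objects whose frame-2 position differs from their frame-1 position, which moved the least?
the yellow hexagon

(moved 1.0)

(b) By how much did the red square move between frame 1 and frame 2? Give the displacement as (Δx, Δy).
(-2.9, -1.2)

The red square was at (9.9, 9.0) in frame 1 and (7.0, 7.8) in frame 2.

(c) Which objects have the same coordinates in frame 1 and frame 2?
the orange pentagon, the pink triangle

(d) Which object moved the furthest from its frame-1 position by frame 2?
the cyan circle

(moved 4.5; next 3.1)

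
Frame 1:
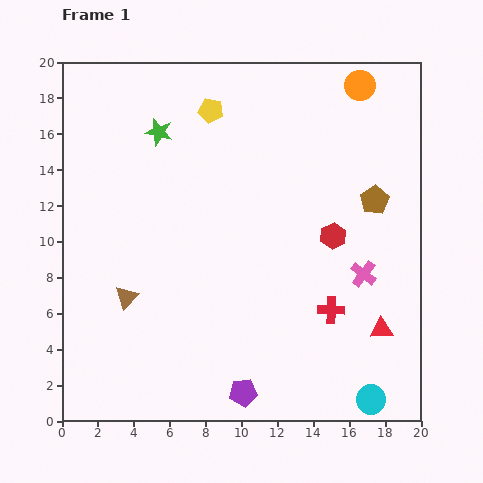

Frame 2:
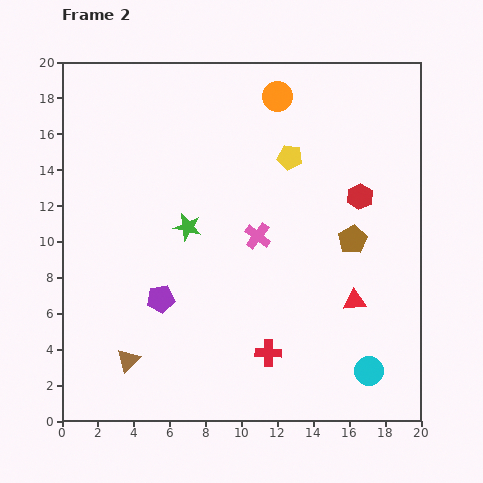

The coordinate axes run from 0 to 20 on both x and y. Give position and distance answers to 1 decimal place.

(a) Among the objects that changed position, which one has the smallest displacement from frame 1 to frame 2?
the cyan circle

(moved 1.6)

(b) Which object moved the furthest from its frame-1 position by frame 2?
the purple pentagon

(moved 6.9; next 6.3)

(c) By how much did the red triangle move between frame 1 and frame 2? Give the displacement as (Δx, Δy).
(-1.5, 1.6)

The red triangle was at (17.8, 5.1) in frame 1 and (16.3, 6.7) in frame 2.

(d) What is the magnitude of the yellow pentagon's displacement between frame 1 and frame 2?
5.1

The yellow pentagon moved from (8.3, 17.3) to (12.7, 14.7), a distance of √(4.4² + 2.6²) ≈ 5.1.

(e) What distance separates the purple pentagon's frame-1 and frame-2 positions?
6.9

The purple pentagon moved from (10.1, 1.6) to (5.5, 6.8), a distance of √(4.6² + 5.2²) ≈ 6.9.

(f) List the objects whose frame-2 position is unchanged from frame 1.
none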